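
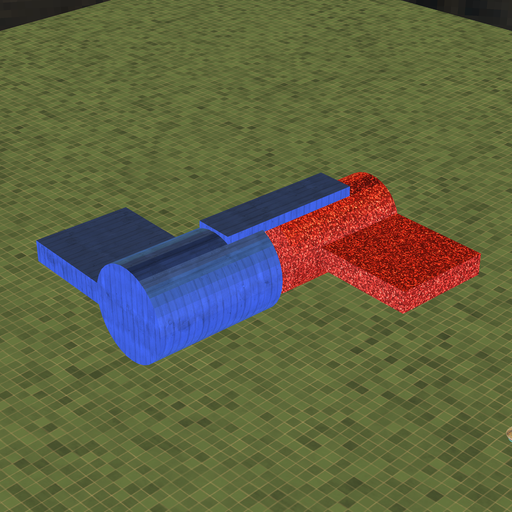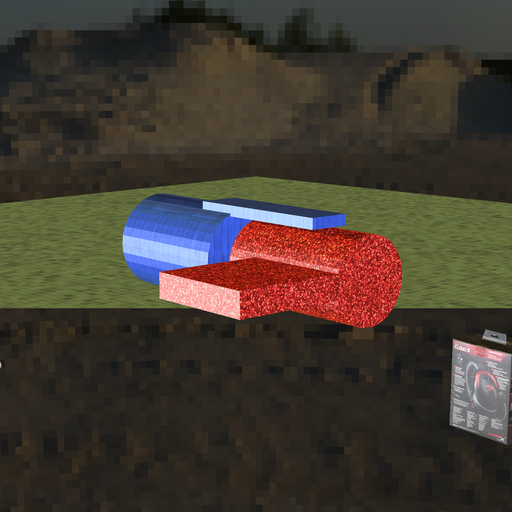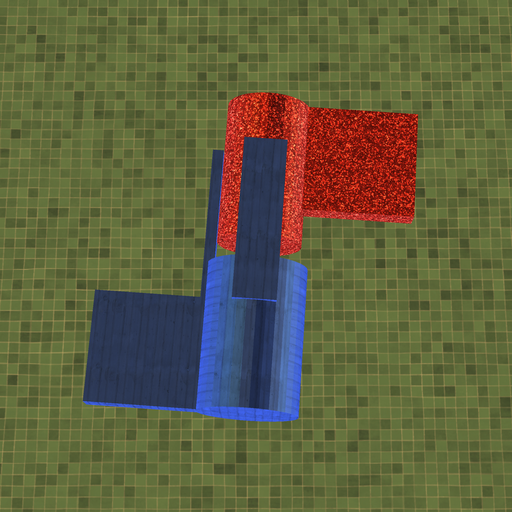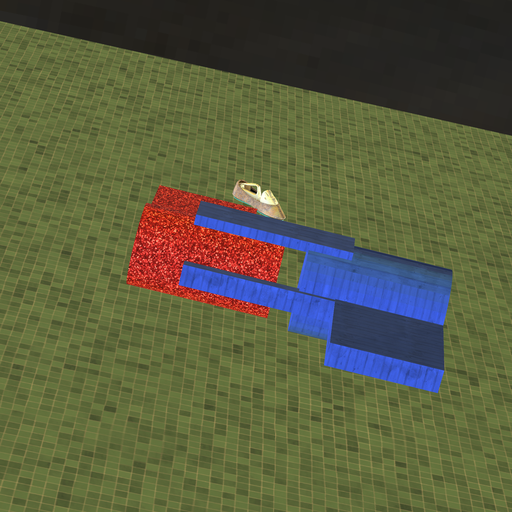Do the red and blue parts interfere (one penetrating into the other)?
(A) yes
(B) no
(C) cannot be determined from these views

(B) no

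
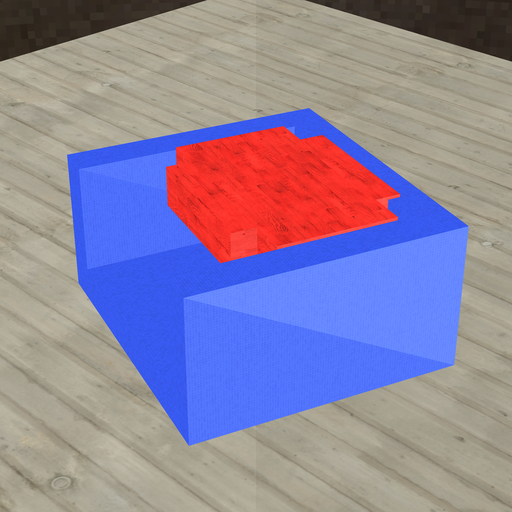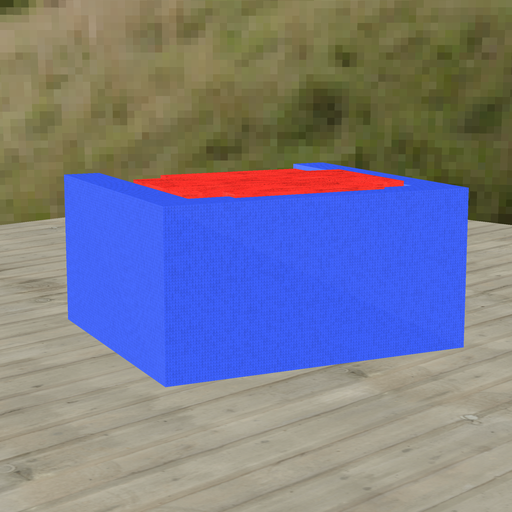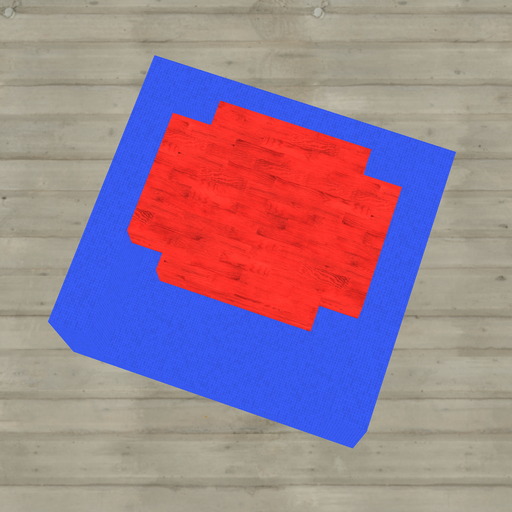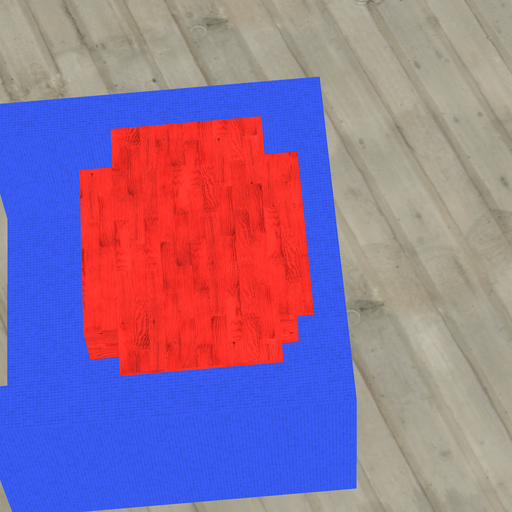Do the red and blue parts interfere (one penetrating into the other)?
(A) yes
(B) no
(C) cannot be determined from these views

(A) yes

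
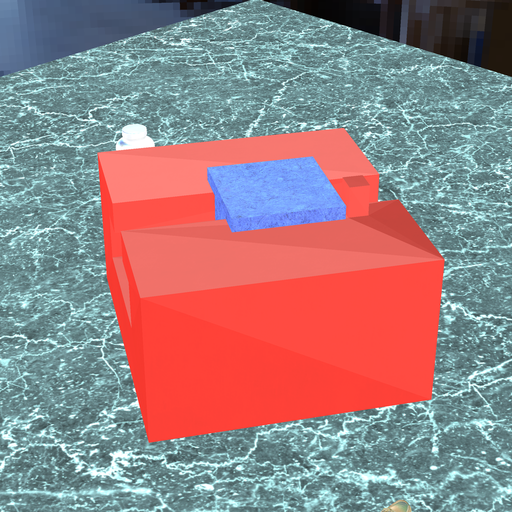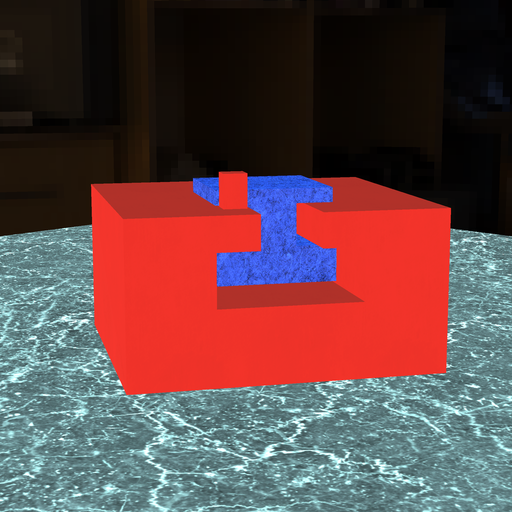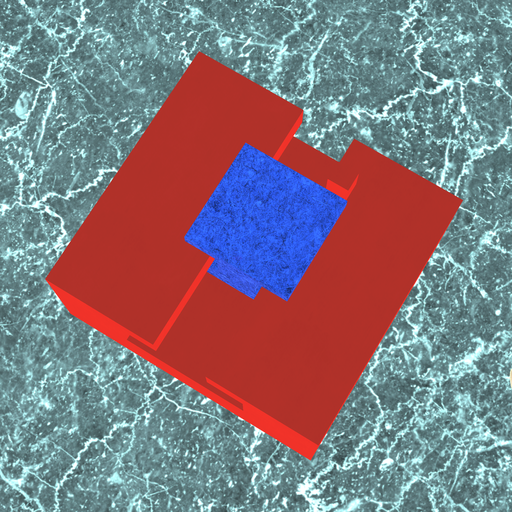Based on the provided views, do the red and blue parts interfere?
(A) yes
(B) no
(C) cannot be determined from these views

(B) no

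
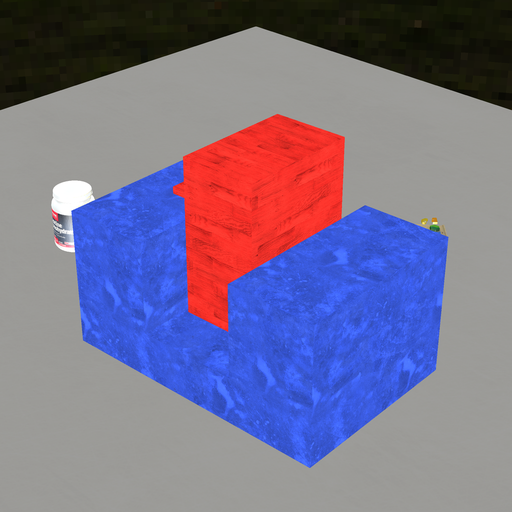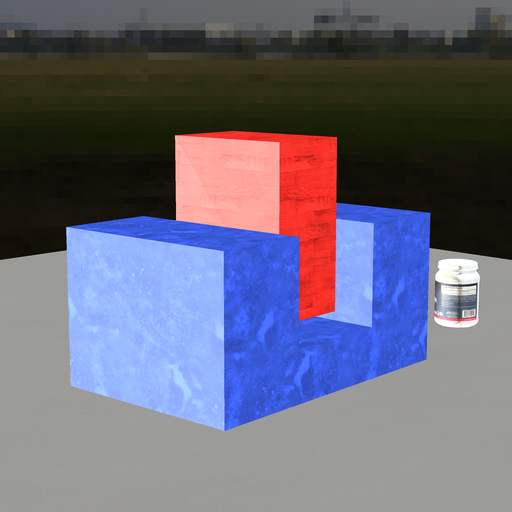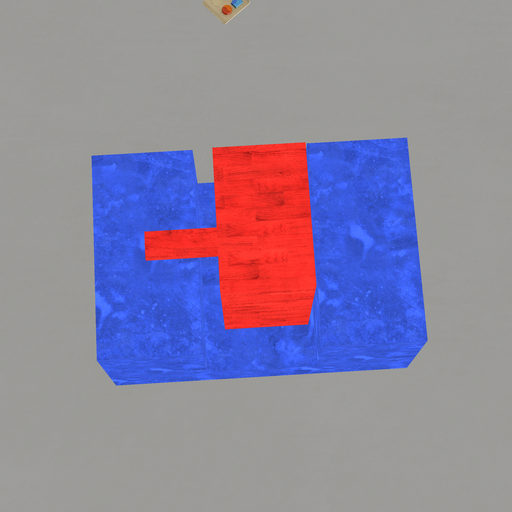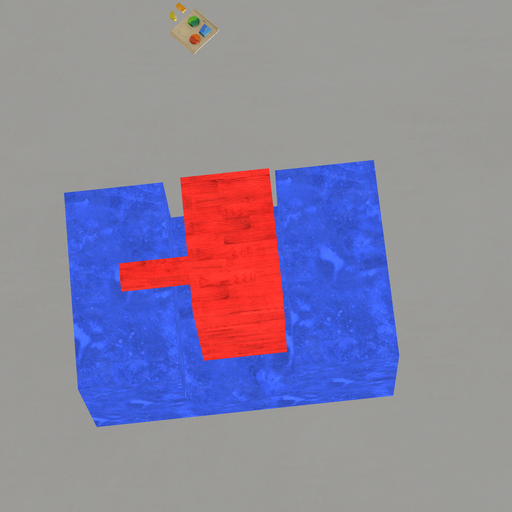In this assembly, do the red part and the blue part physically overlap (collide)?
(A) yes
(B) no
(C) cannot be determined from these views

(B) no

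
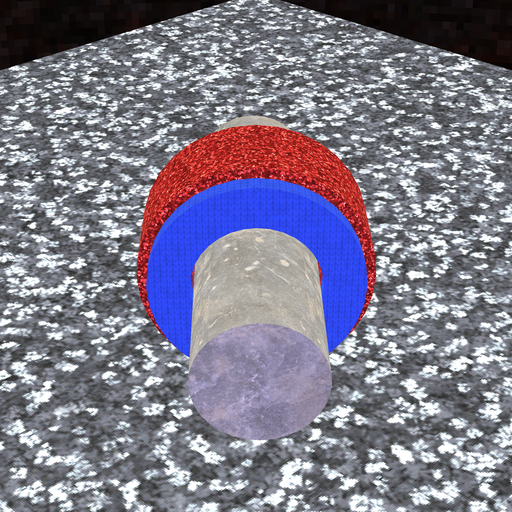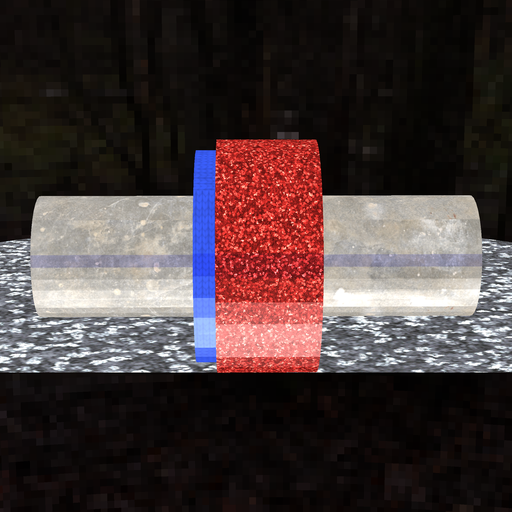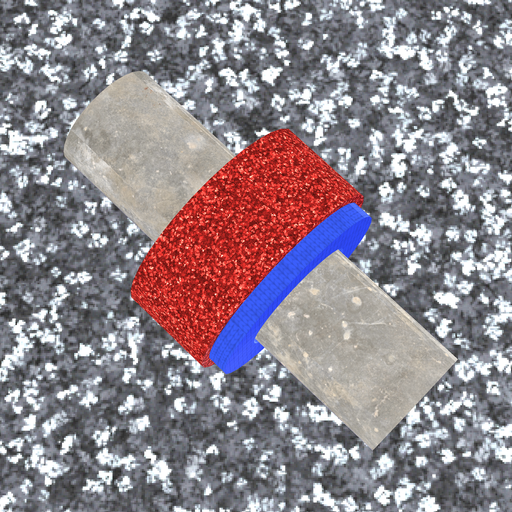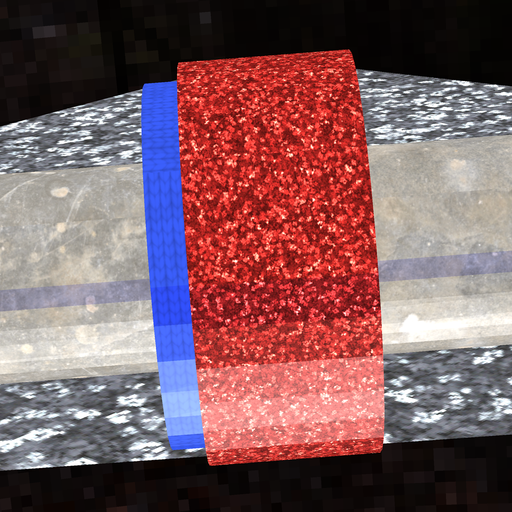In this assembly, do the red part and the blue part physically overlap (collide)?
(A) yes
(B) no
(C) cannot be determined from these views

(A) yes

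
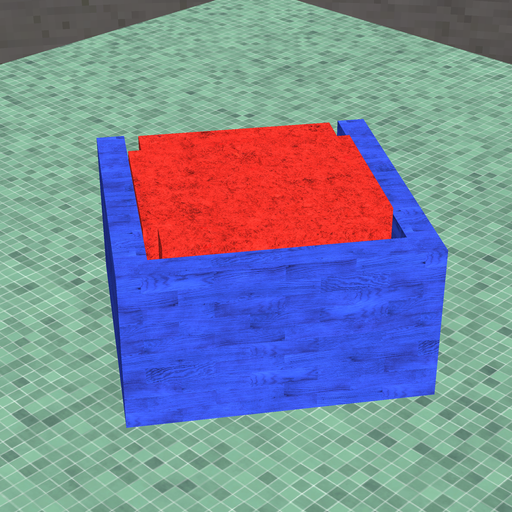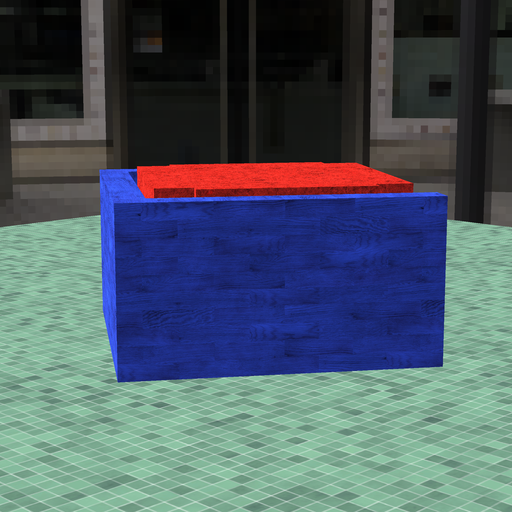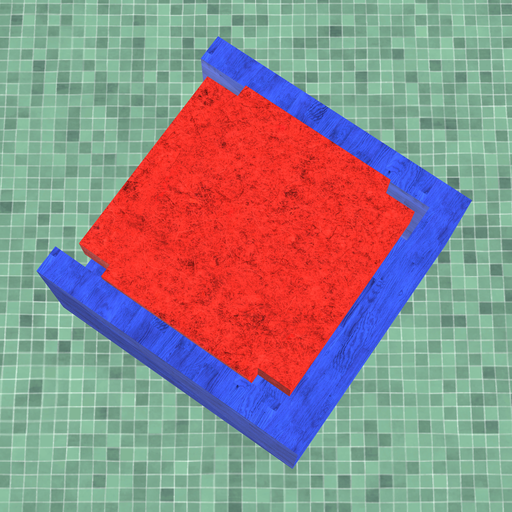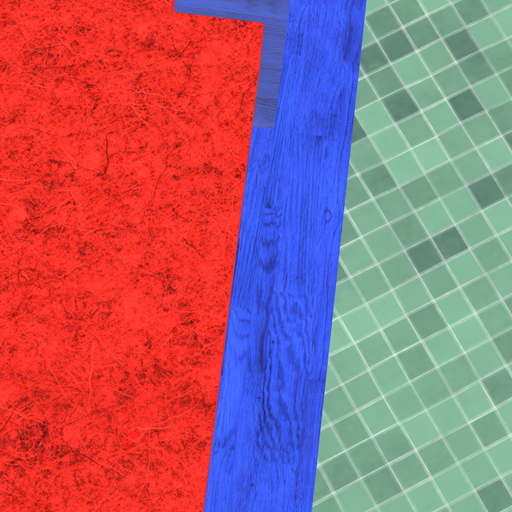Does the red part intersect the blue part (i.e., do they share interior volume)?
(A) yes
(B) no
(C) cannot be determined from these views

(B) no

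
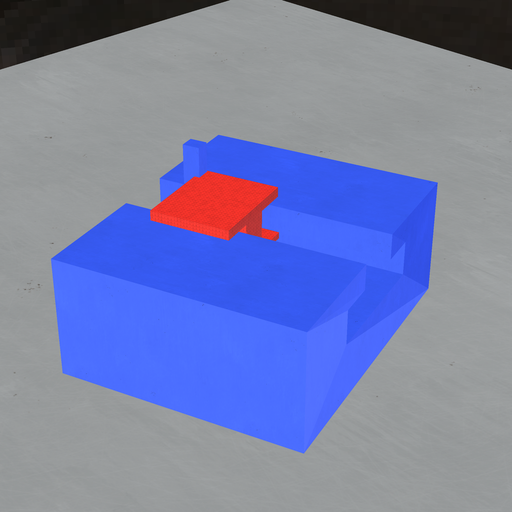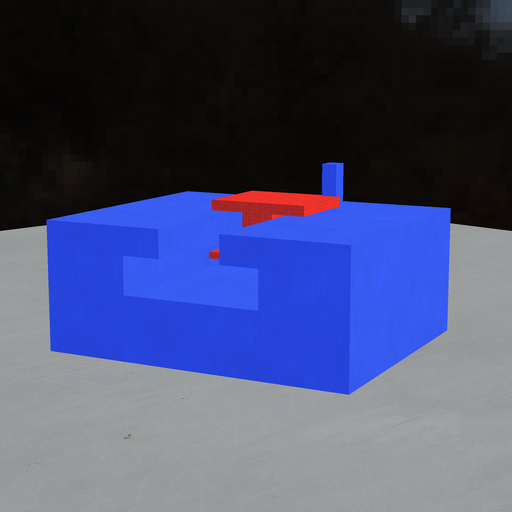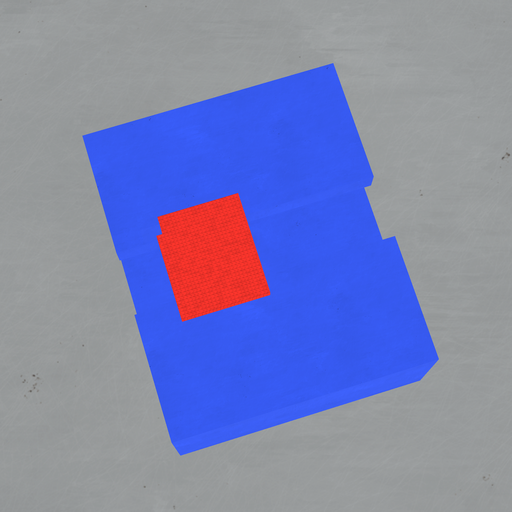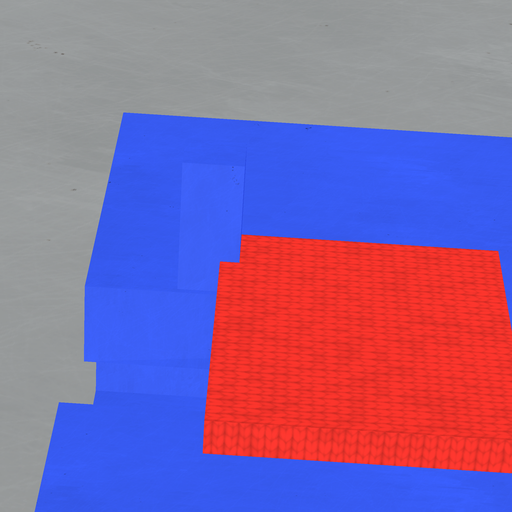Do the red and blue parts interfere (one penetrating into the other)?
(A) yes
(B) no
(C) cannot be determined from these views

(A) yes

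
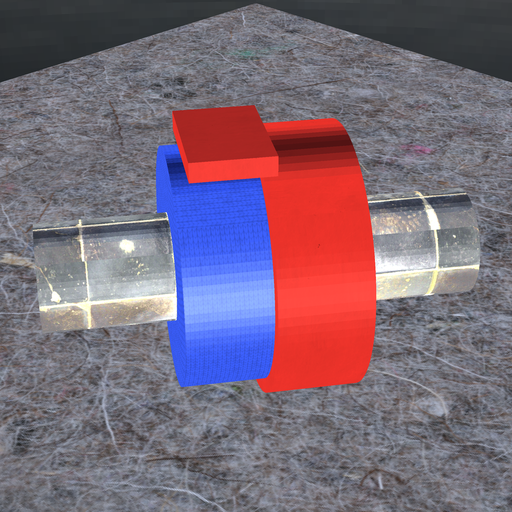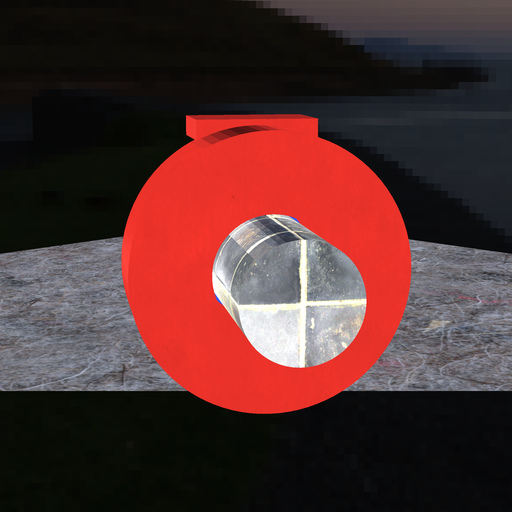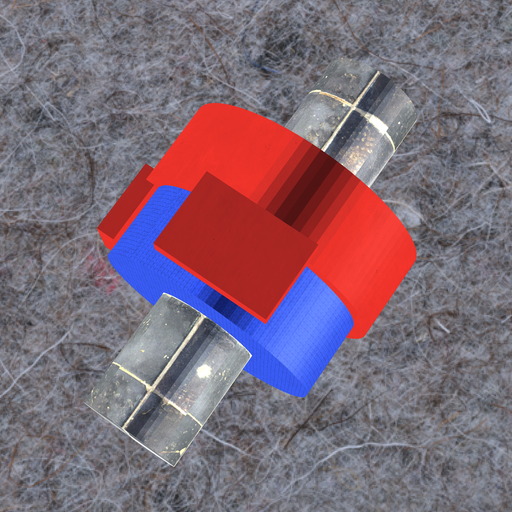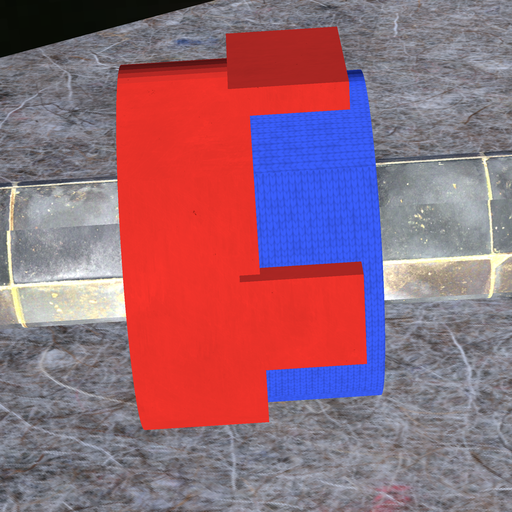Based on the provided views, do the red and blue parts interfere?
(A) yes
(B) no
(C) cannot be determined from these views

(A) yes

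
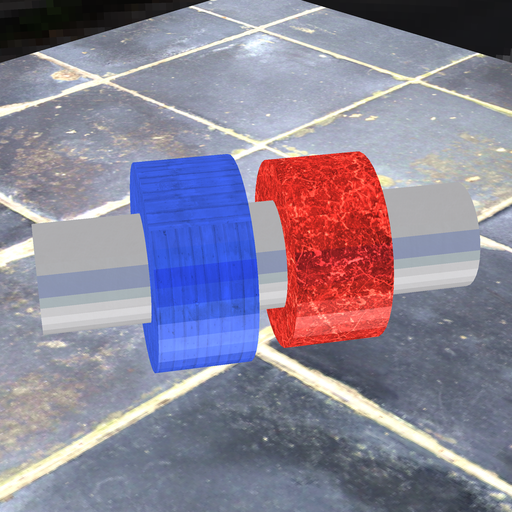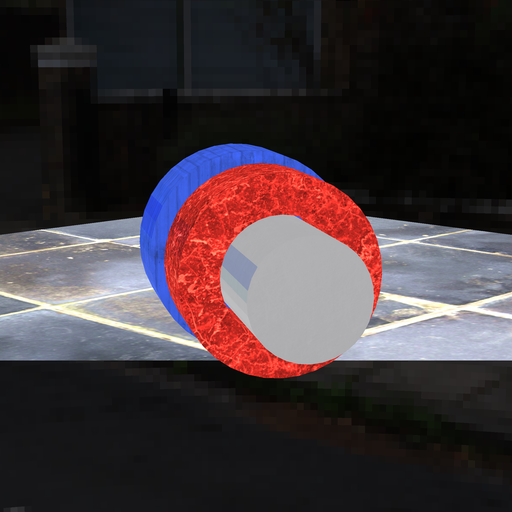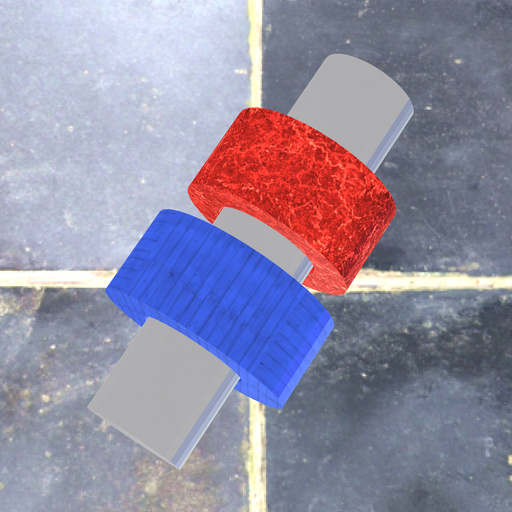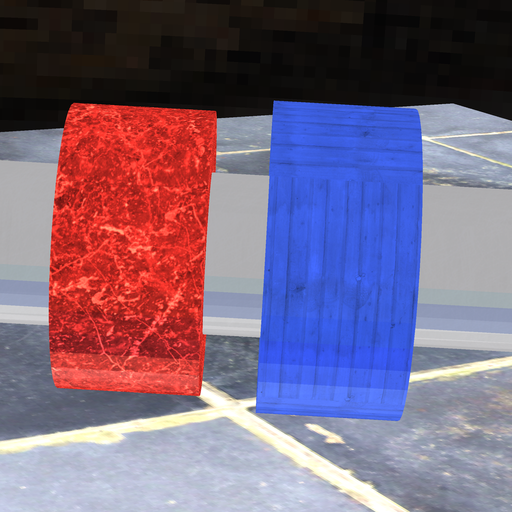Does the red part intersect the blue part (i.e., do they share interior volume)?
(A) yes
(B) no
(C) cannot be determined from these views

(B) no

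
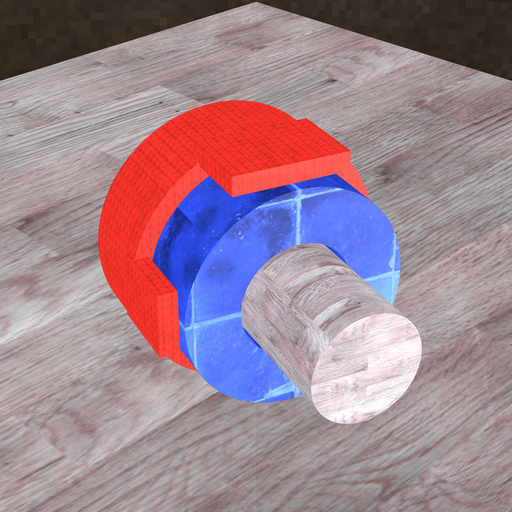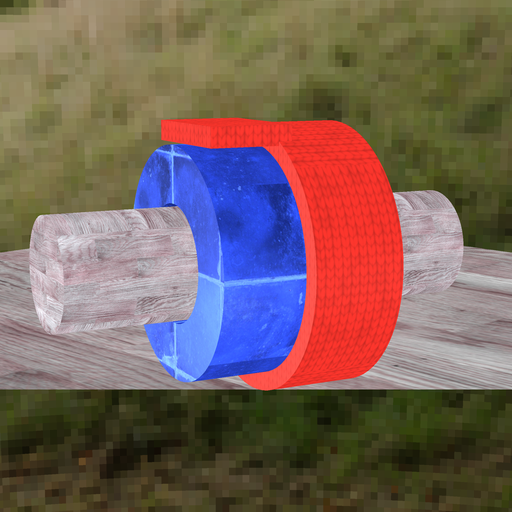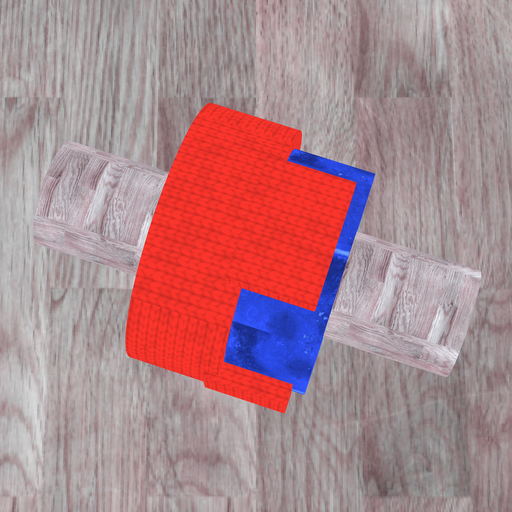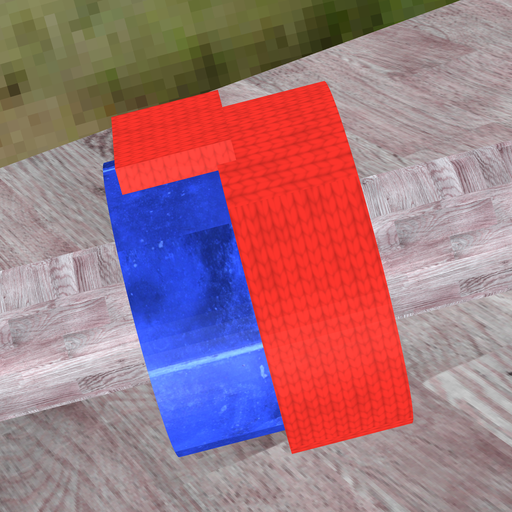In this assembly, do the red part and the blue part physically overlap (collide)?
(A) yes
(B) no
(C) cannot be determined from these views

(A) yes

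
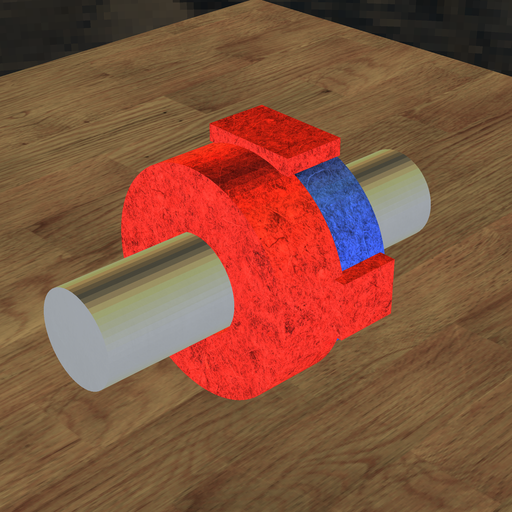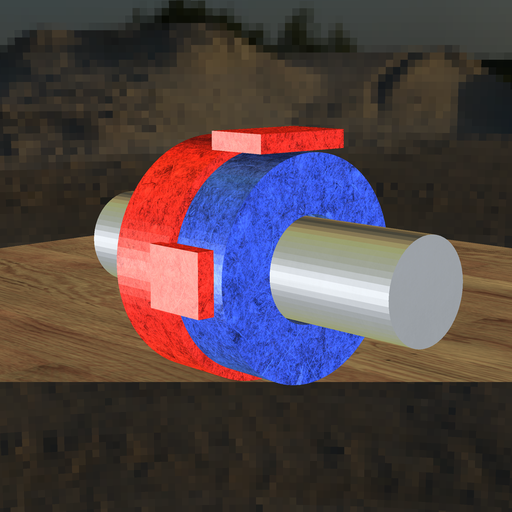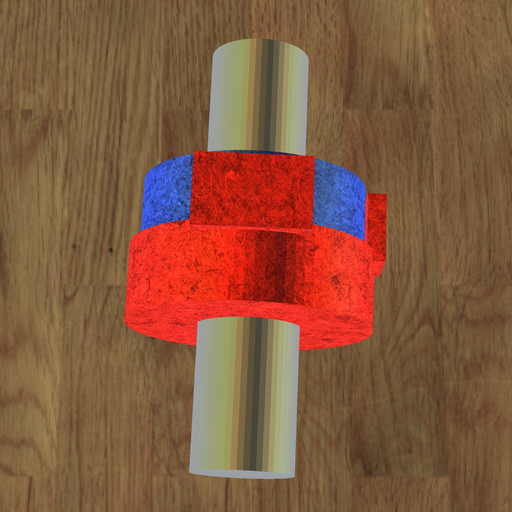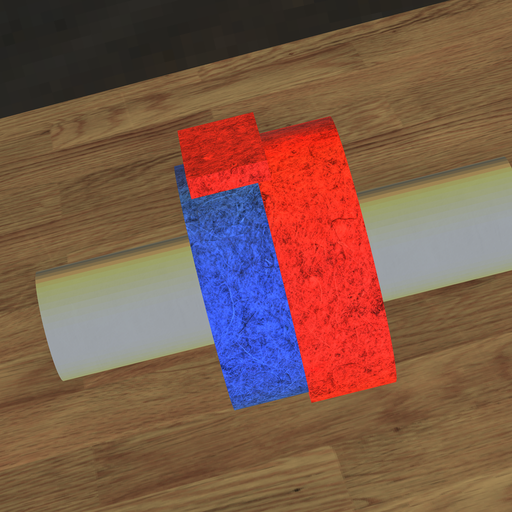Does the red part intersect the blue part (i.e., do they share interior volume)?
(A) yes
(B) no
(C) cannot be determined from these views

(A) yes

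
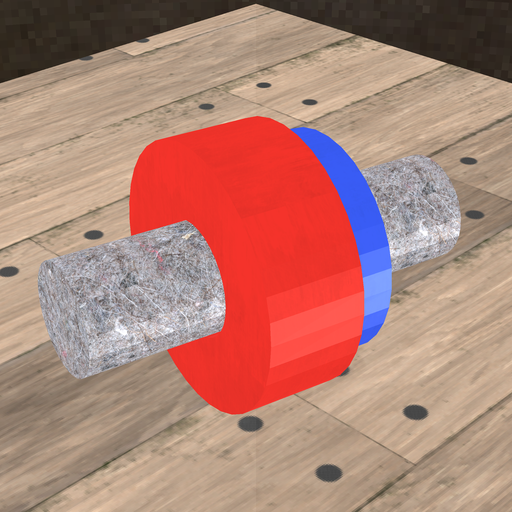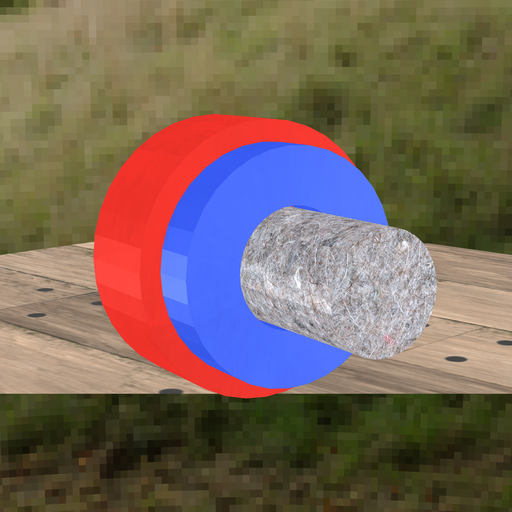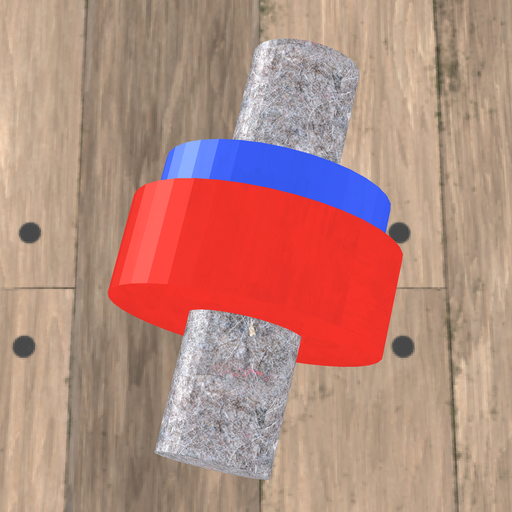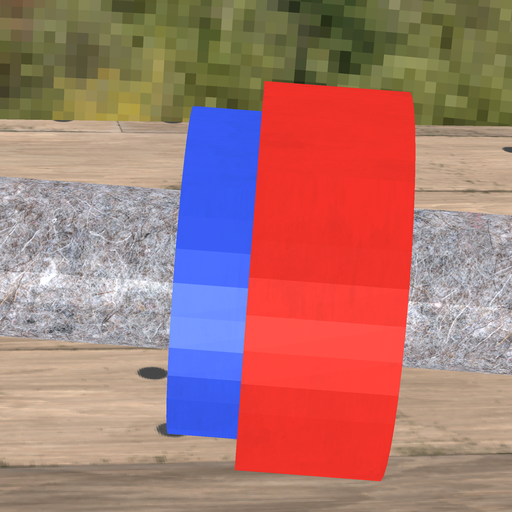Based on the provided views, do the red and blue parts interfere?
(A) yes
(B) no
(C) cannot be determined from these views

(A) yes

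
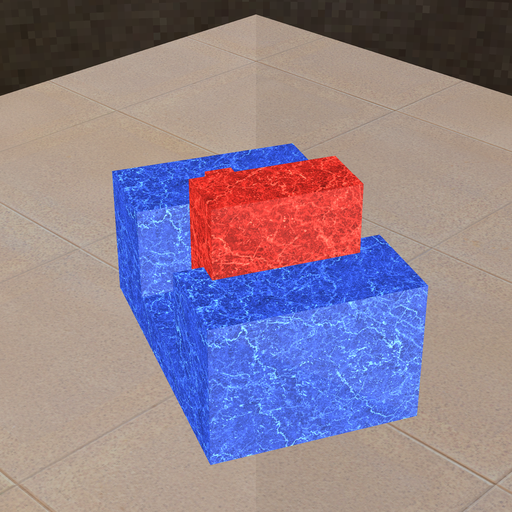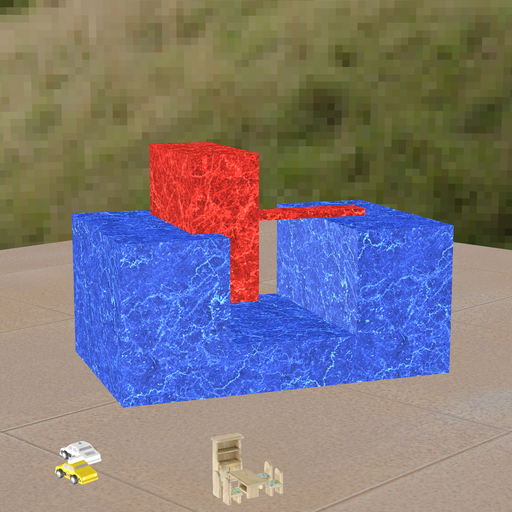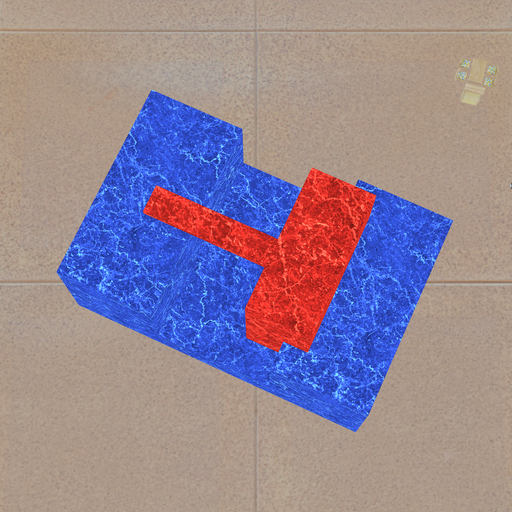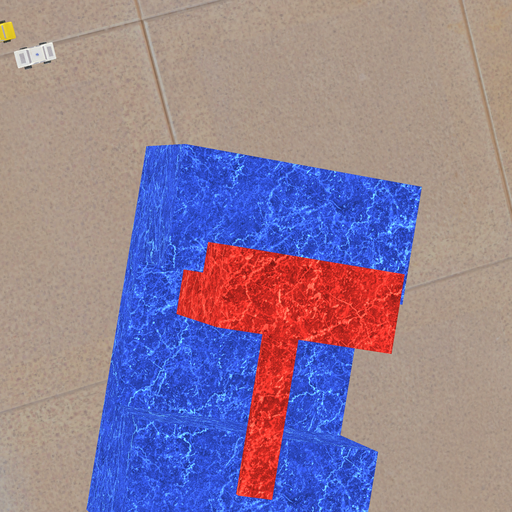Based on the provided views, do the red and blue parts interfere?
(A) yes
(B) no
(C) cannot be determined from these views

(A) yes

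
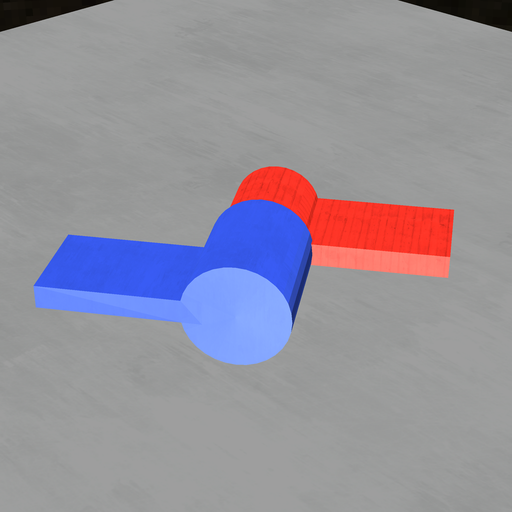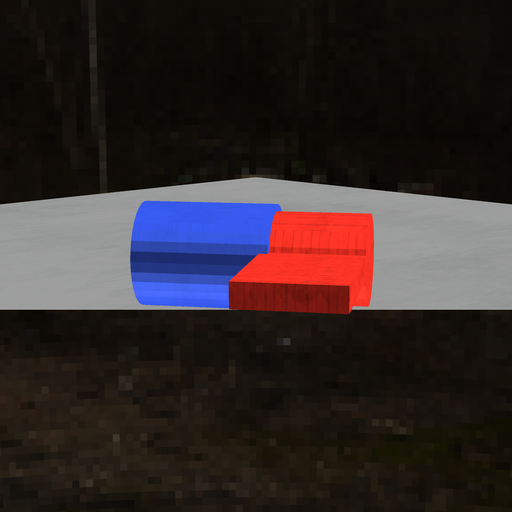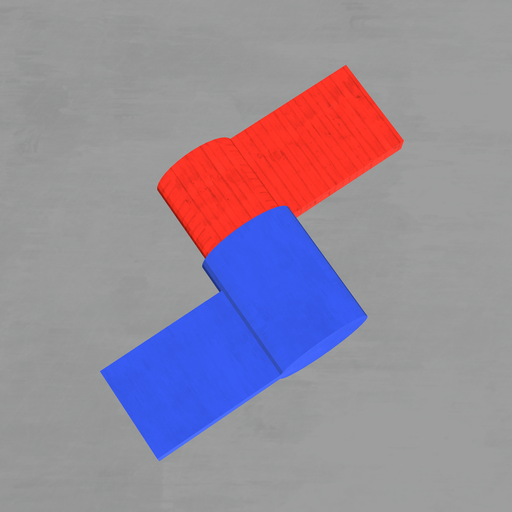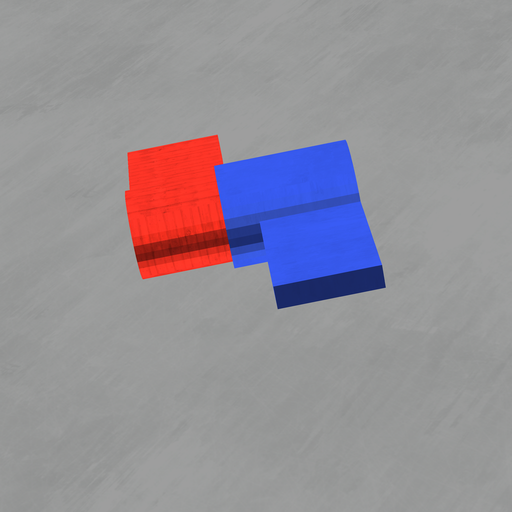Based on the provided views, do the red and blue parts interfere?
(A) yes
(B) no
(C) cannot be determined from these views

(A) yes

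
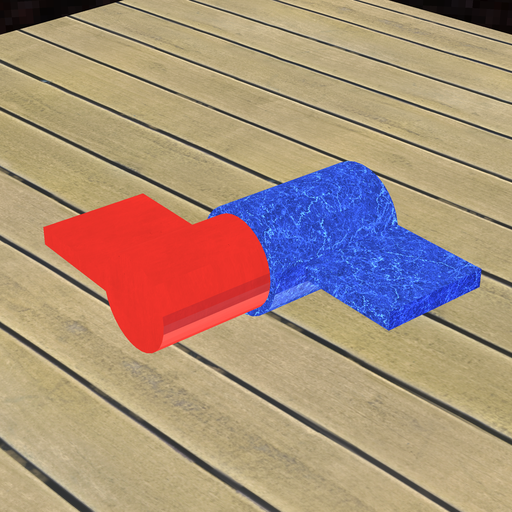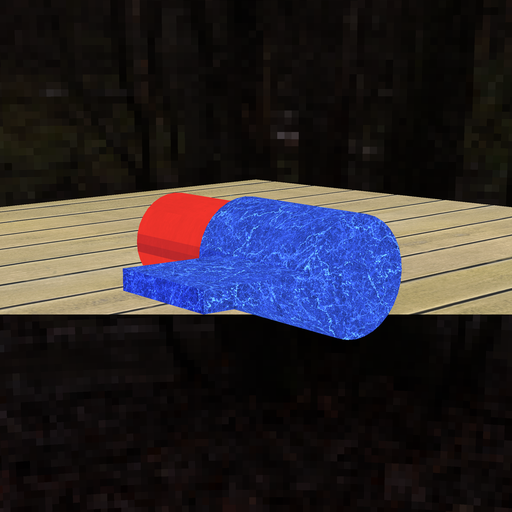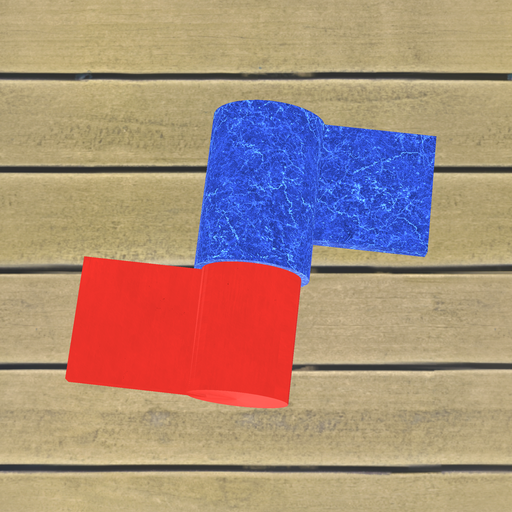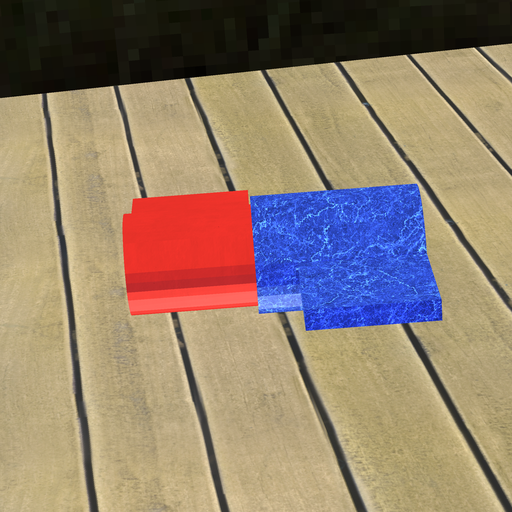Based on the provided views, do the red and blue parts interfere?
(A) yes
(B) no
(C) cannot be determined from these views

(A) yes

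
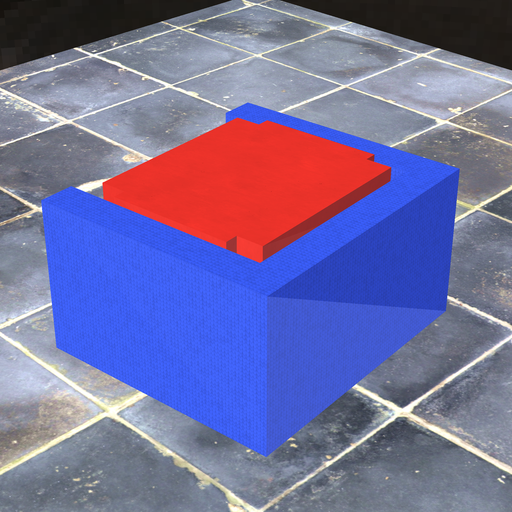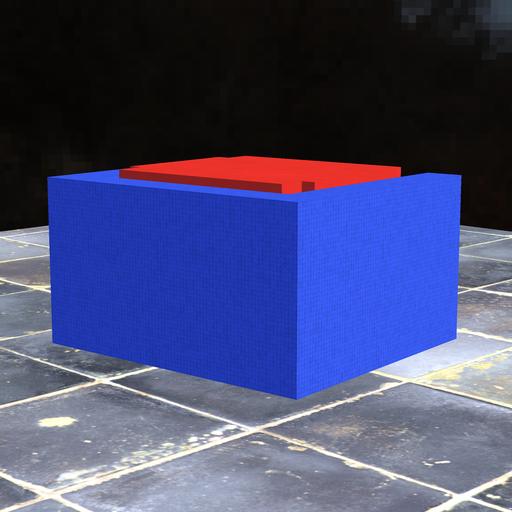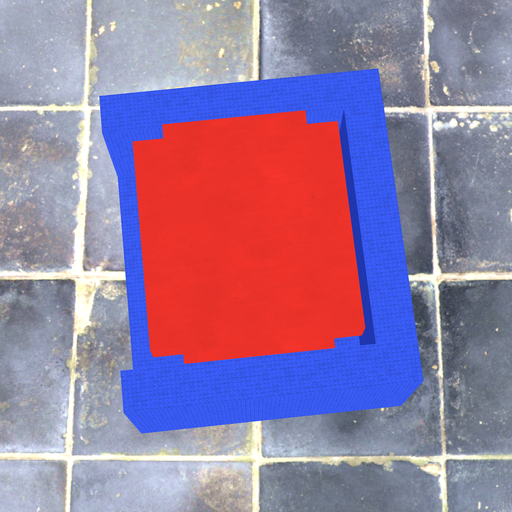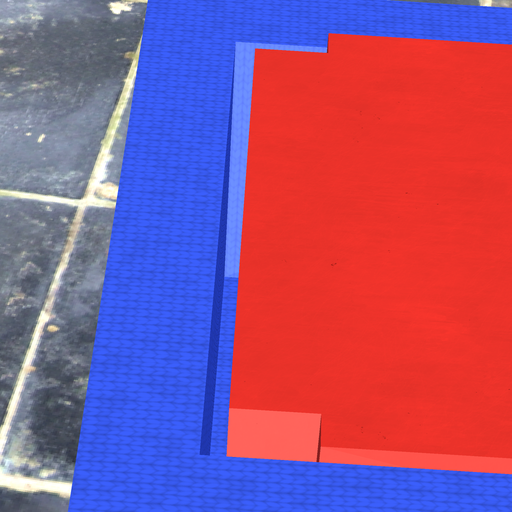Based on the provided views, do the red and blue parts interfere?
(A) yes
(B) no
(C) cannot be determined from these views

(B) no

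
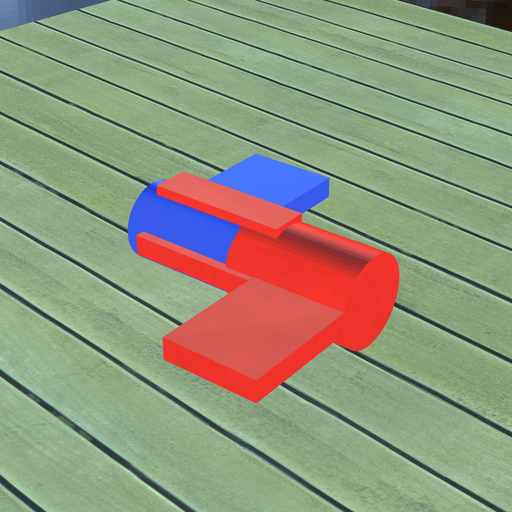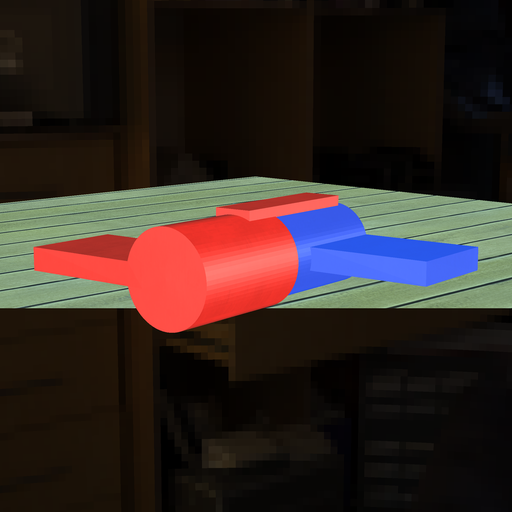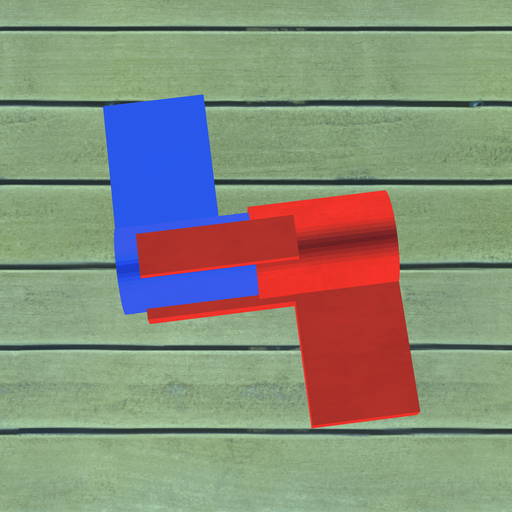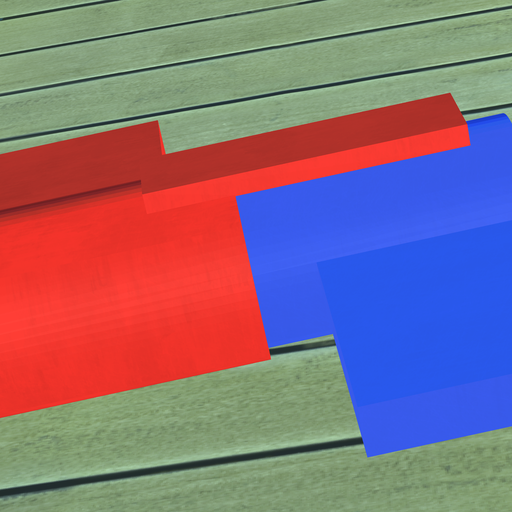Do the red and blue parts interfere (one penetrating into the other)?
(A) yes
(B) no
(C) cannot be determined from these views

(A) yes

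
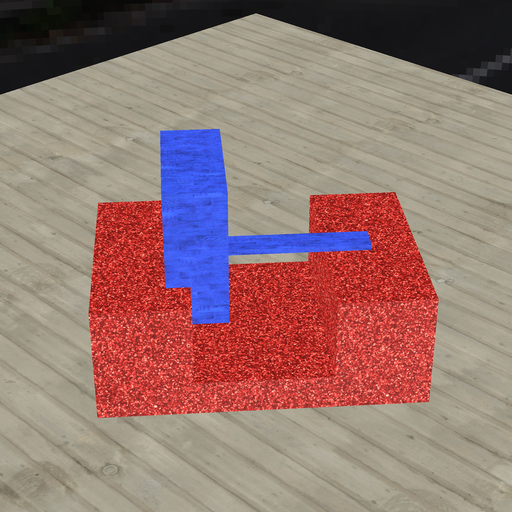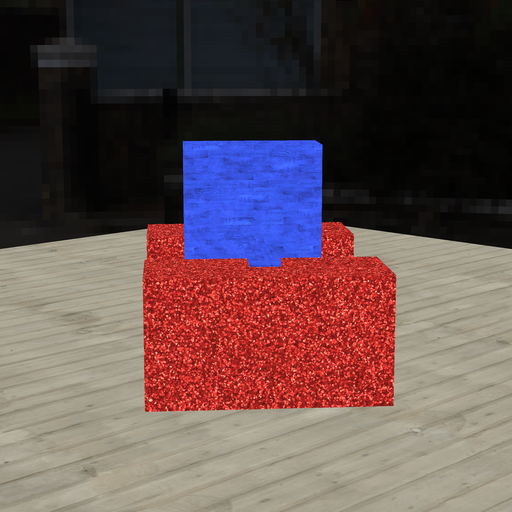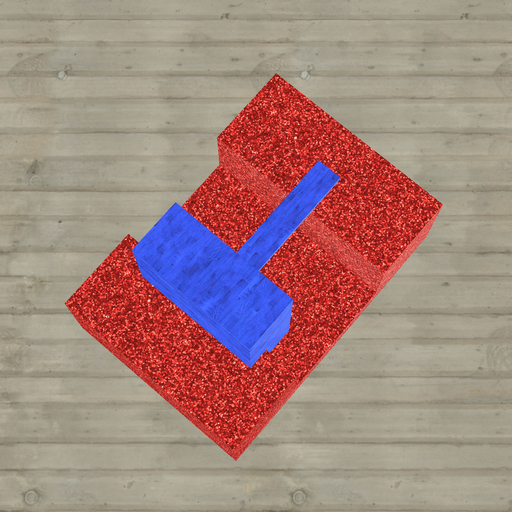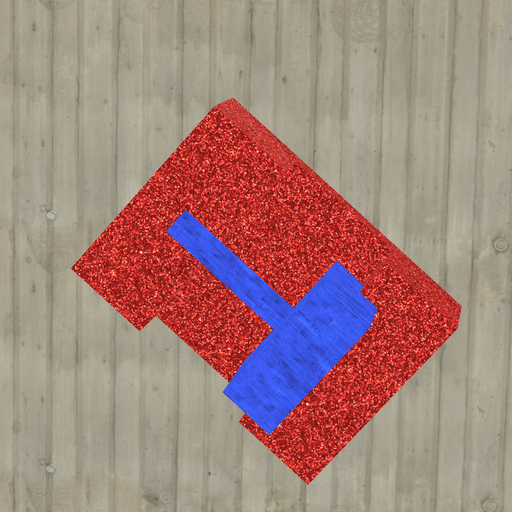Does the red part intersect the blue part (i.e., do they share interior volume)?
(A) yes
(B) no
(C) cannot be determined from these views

(A) yes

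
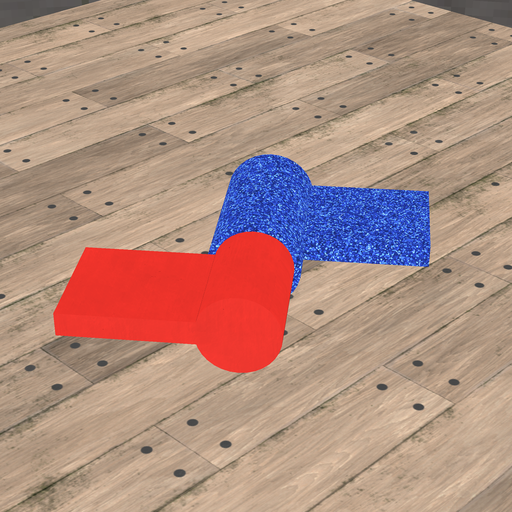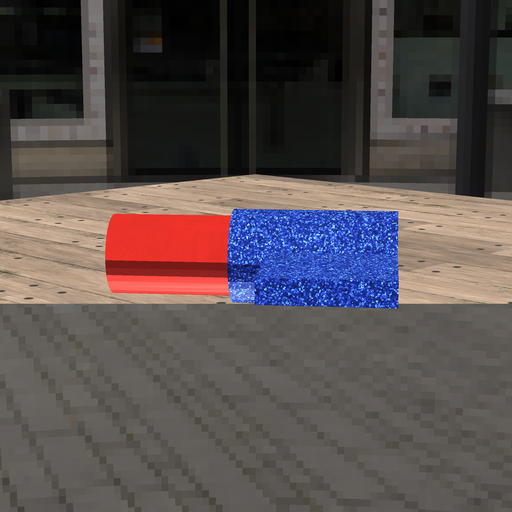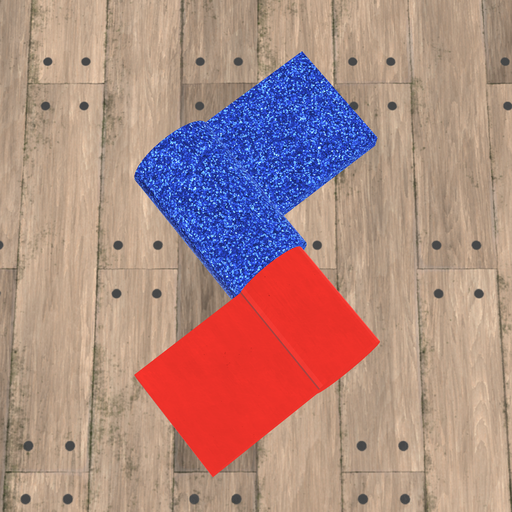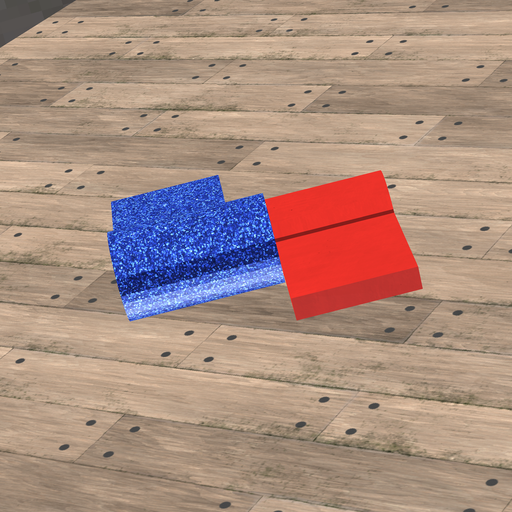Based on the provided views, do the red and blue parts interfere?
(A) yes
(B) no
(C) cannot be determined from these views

(A) yes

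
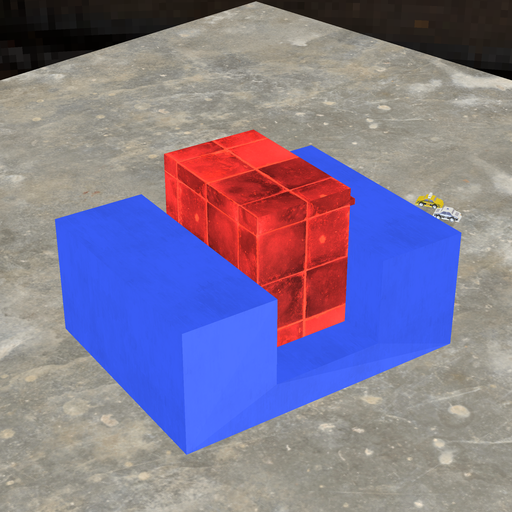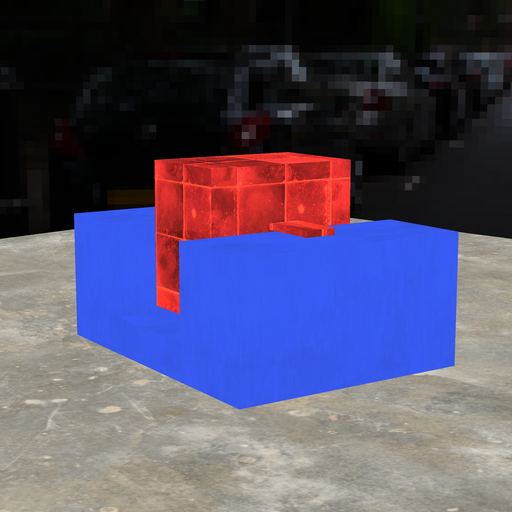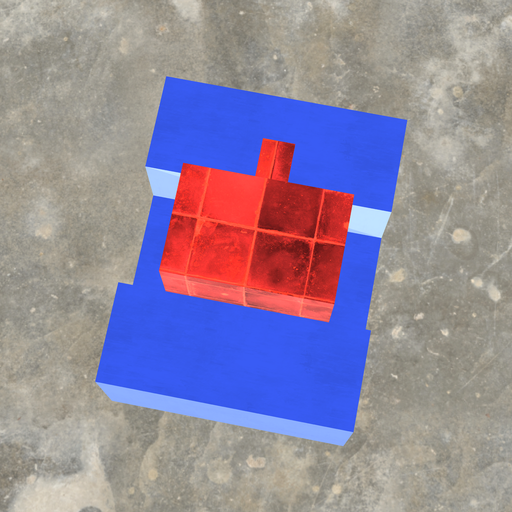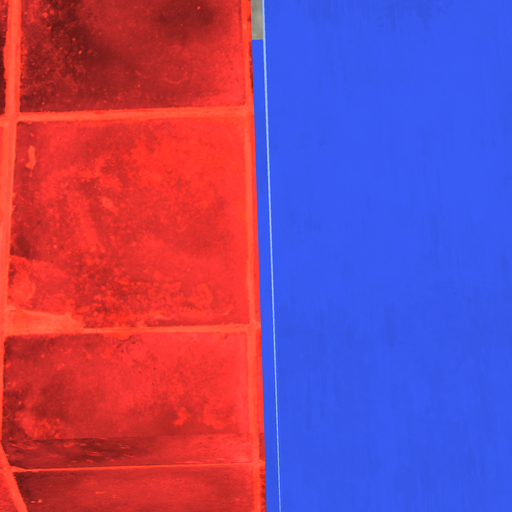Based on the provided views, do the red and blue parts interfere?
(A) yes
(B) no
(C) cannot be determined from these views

(B) no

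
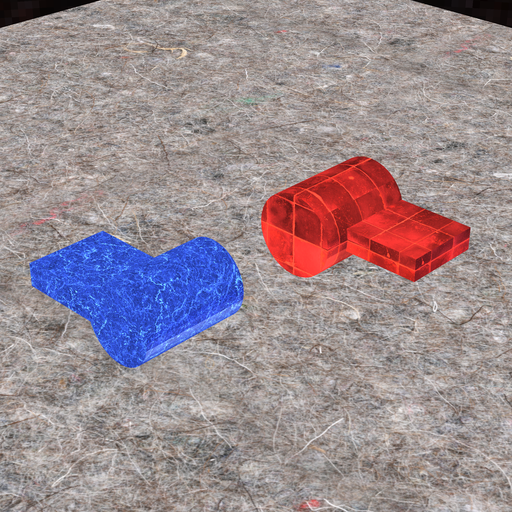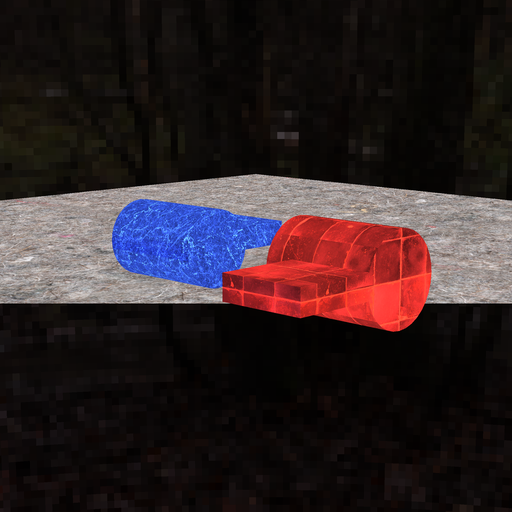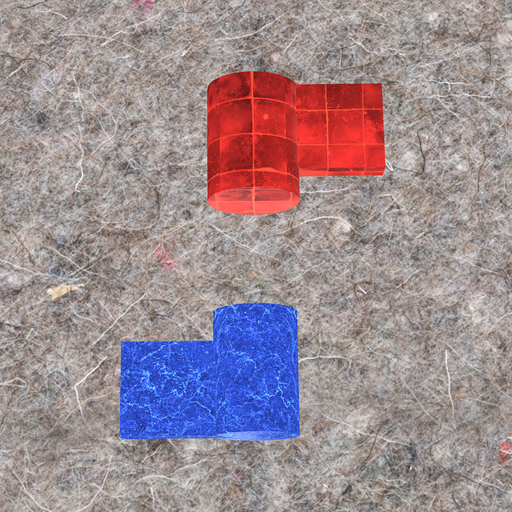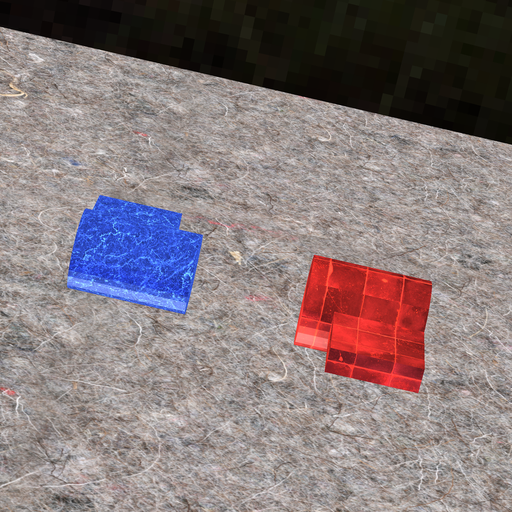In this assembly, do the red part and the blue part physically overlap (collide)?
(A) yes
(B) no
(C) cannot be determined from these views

(B) no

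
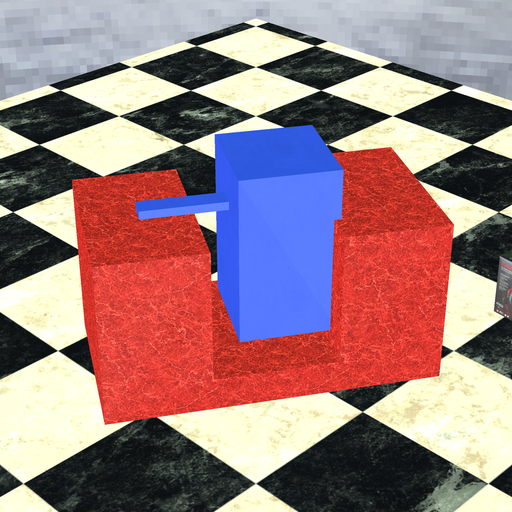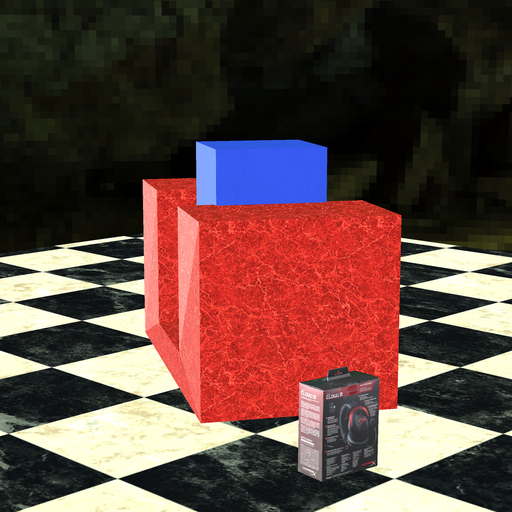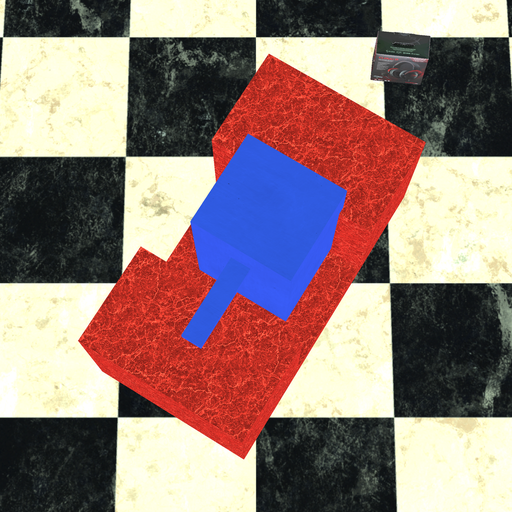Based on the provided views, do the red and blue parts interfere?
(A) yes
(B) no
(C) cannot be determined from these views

(A) yes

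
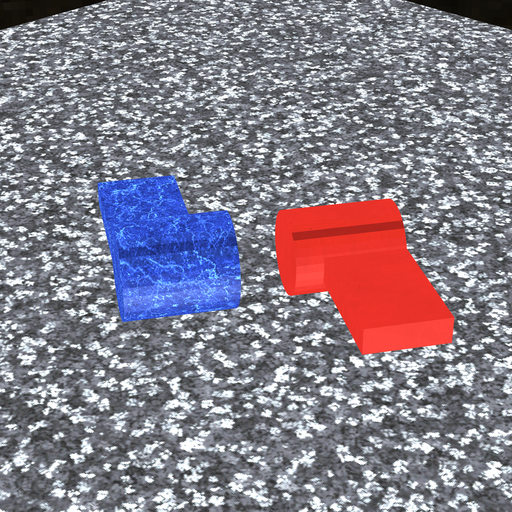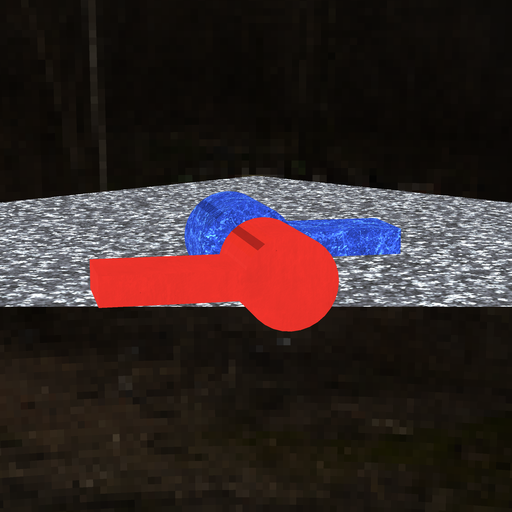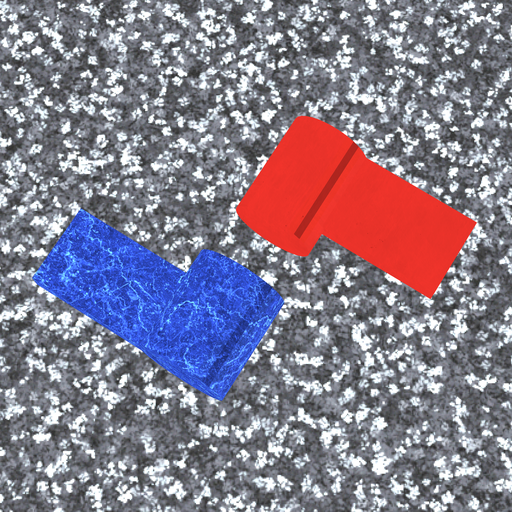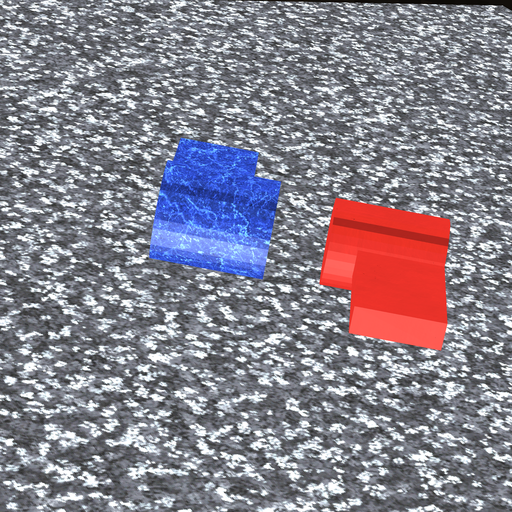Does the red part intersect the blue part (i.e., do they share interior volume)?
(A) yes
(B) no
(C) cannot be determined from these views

(B) no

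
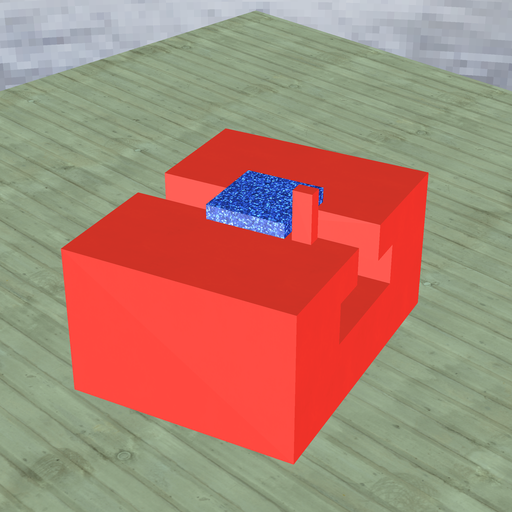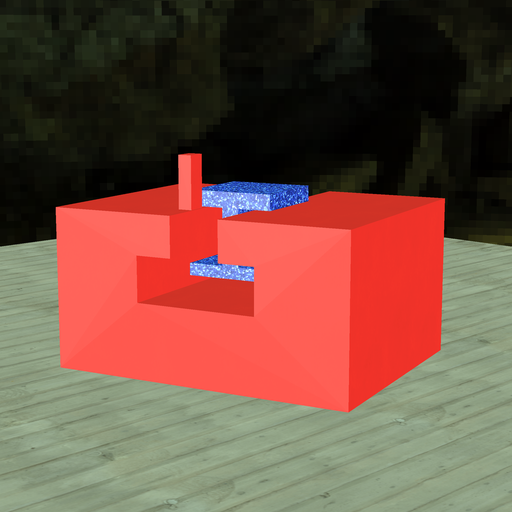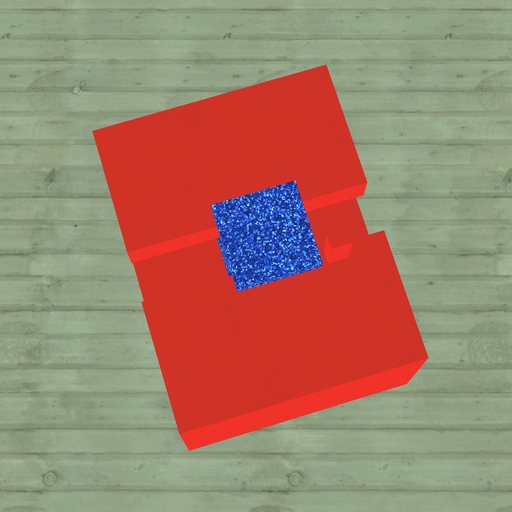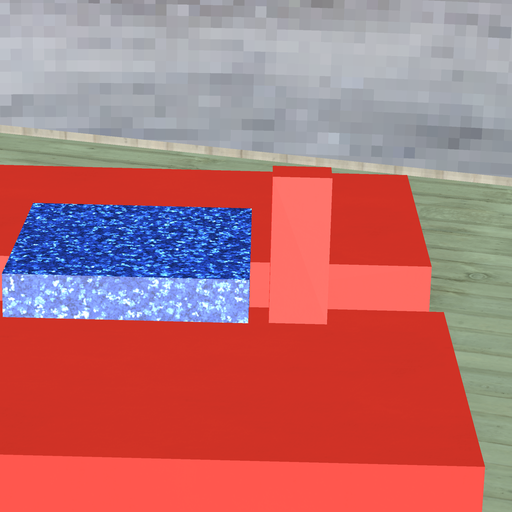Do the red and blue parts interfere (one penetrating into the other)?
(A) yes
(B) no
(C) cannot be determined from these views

(B) no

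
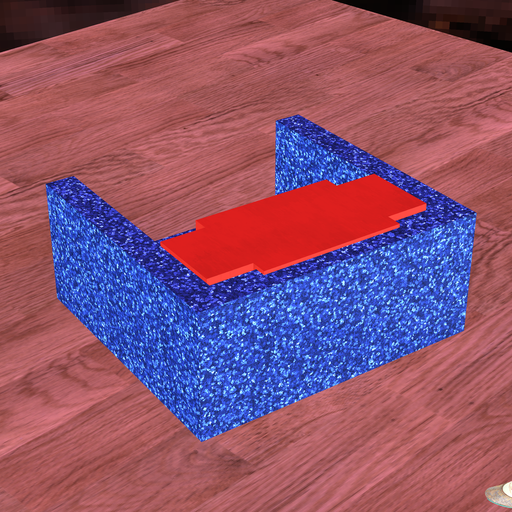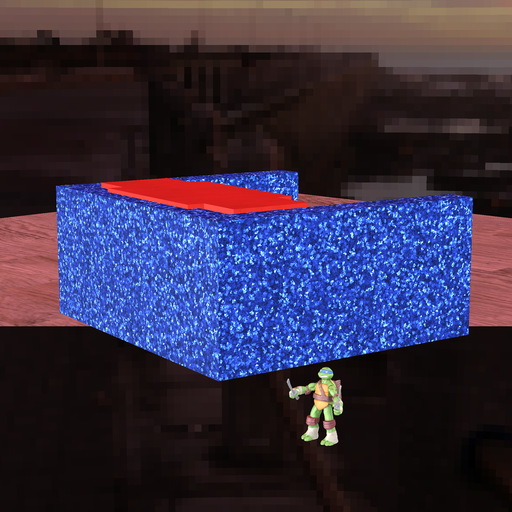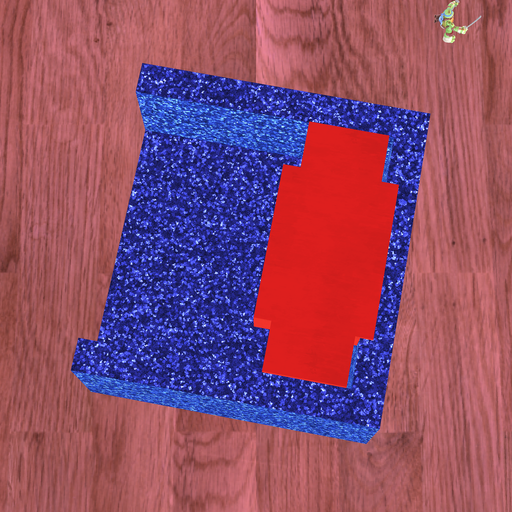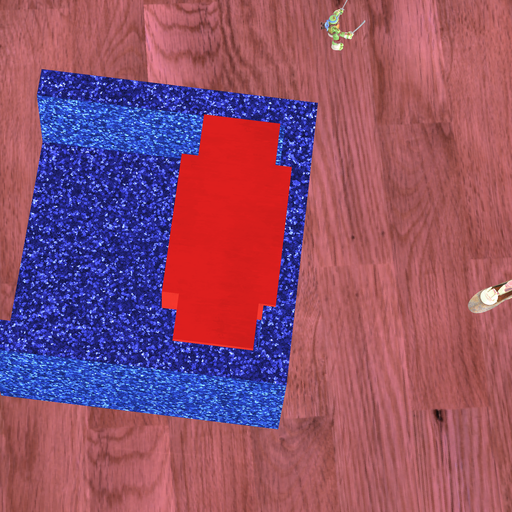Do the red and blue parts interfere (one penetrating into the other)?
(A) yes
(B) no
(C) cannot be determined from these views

(A) yes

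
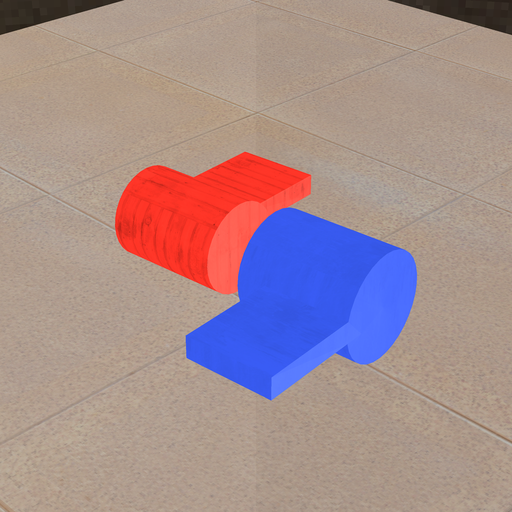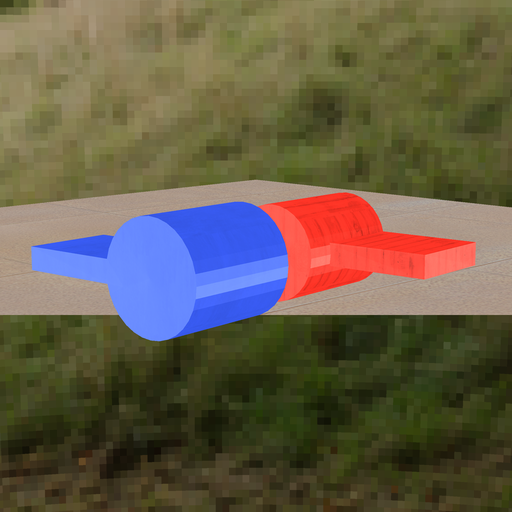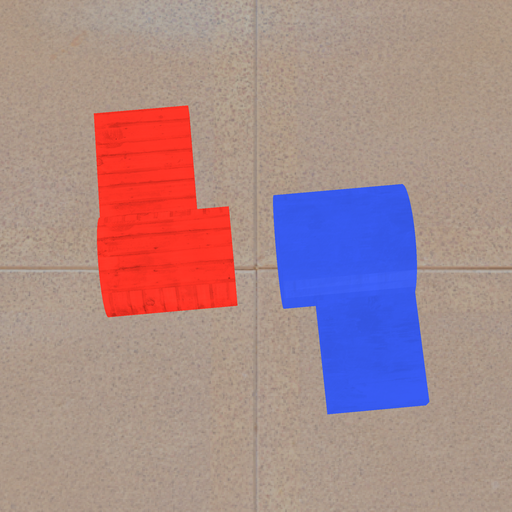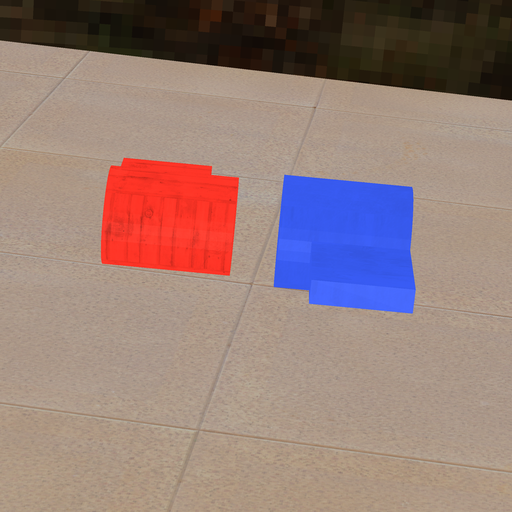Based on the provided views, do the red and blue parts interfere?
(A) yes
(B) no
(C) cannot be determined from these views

(B) no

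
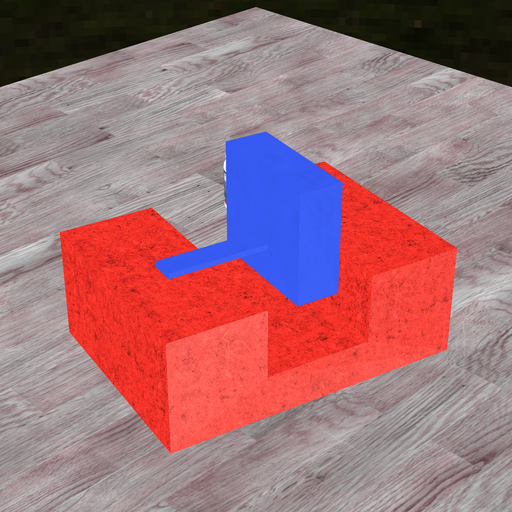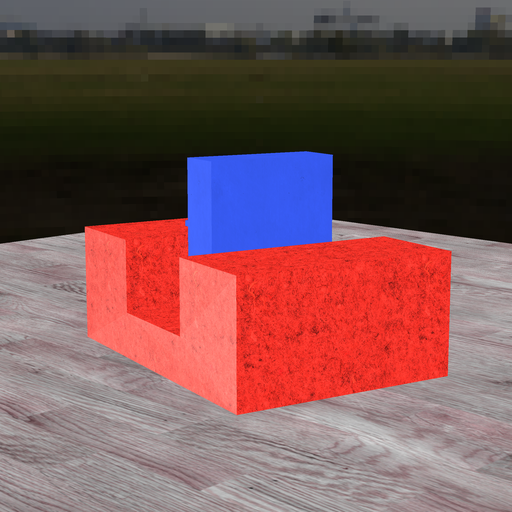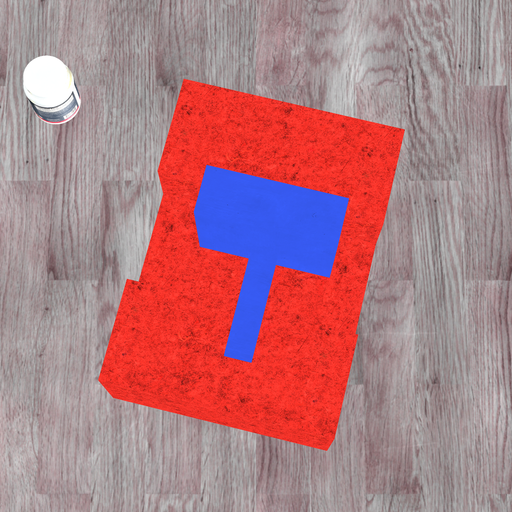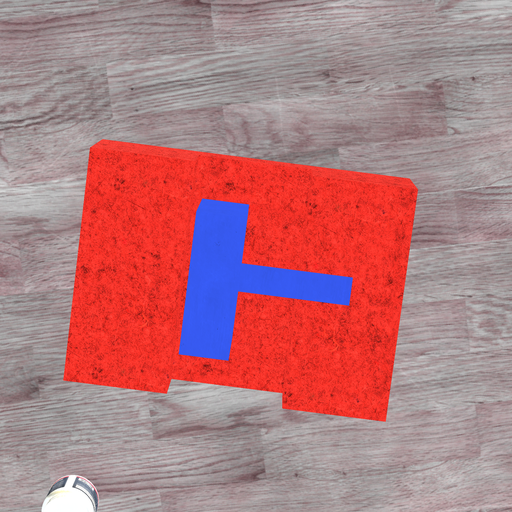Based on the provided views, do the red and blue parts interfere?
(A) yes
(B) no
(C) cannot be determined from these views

(B) no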